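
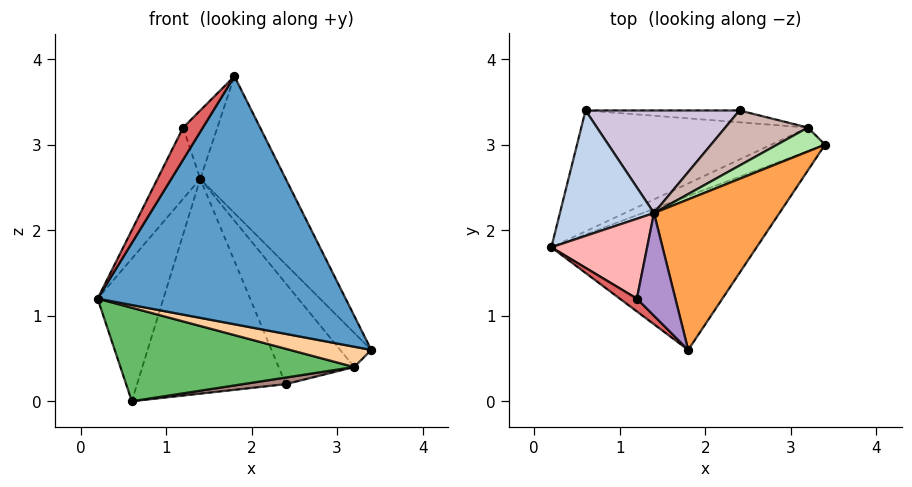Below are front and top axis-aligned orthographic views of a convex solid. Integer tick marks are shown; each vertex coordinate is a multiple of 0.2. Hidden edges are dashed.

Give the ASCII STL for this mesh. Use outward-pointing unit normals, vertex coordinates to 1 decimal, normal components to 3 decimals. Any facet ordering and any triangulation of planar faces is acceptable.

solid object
 facet normal 0.215 -0.830 -0.515
  outer loop
   vertex 1.8 0.6 3.8
   vertex 0.2 1.8 1.2
   vertex 3.4 3.0 0.6
  endloop
 endfacet
 facet normal -0.714 0.525 0.462
  outer loop
   vertex 1.4 2.2 2.6
   vertex 0.6 3.4 0.0
   vertex 0.2 1.8 1.2
  endloop
 endfacet
 facet normal 0.426 0.609 0.669
  outer loop
   vertex 1.4 2.2 2.6
   vertex 1.8 0.6 3.8
   vertex 3.4 3.0 0.6
  endloop
 endfacet
 facet normal 0.103 -0.650 -0.753
  outer loop
   vertex 3.2 3.2 0.4
   vertex 3.4 3.0 0.6
   vertex 0.2 1.8 1.2
  endloop
 endfacet
 facet normal 0.074 -0.610 -0.789
  outer loop
   vertex 3.2 3.2 0.4
   vertex 0.2 1.8 1.2
   vertex 0.6 3.4 0.0
  endloop
 endfacet
 facet normal 0.239 0.796 0.557
  outer loop
   vertex 3.2 3.2 0.4
   vertex 1.4 2.2 2.6
   vertex 3.4 3.0 0.6
  endloop
 endfacet
 facet normal -0.793 -0.566 0.226
  outer loop
   vertex 1.2 1.2 3.2
   vertex 0.2 1.8 1.2
   vertex 1.8 0.6 3.8
  endloop
 endfacet
 facet normal -0.738 0.450 0.504
  outer loop
   vertex 1.2 1.2 3.2
   vertex 1.4 2.2 2.6
   vertex 0.2 1.8 1.2
  endloop
 endfacet
 facet normal -0.267 0.535 0.802
  outer loop
   vertex 1.2 1.2 3.2
   vertex 1.8 0.6 3.8
   vertex 1.4 2.2 2.6
  endloop
 endfacet
 facet normal -0.048 0.901 0.431
  outer loop
   vertex 2.4 3.4 0.2
   vertex 0.6 3.4 0.0
   vertex 1.4 2.2 2.6
  endloop
 endfacet
 facet normal 0.097 -0.483 -0.870
  outer loop
   vertex 2.4 3.4 0.2
   vertex 3.2 3.2 0.4
   vertex 0.6 3.4 0.0
  endloop
 endfacet
 facet normal 0.099 0.873 0.478
  outer loop
   vertex 2.4 3.4 0.2
   vertex 1.4 2.2 2.6
   vertex 3.2 3.2 0.4
  endloop
 endfacet
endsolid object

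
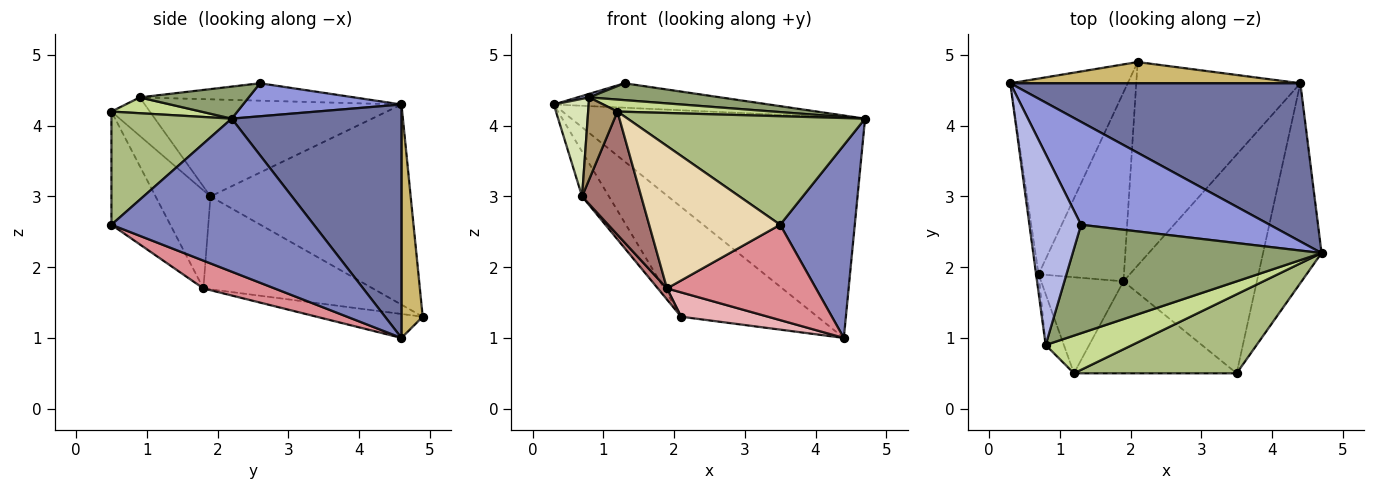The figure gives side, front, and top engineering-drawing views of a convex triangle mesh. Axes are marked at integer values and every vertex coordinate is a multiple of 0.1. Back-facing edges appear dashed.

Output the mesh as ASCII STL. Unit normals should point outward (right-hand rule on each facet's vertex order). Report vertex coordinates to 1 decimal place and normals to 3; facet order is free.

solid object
 facet normal 0.425 0.735 0.528
  outer loop
   vertex 4.4 4.6 1.0
   vertex 0.3 4.6 4.3
   vertex 4.7 2.2 4.1
  endloop
 endfacet
 facet normal 0.883 -0.326 -0.338
  outer loop
   vertex 4.4 4.6 1.0
   vertex 4.7 2.2 4.1
   vertex 3.5 0.5 2.6
  endloop
 endfacet
 facet normal 0.168 0.228 0.959
  outer loop
   vertex 1.3 2.6 4.6
   vertex 4.7 2.2 4.1
   vertex 0.3 4.6 4.3
  endloop
 endfacet
 facet normal -0.319 -0.018 0.947
  outer loop
   vertex 1.3 2.6 4.6
   vertex 0.3 4.6 4.3
   vertex 0.8 0.9 4.4
  endloop
 endfacet
 facet normal 0.126 -0.152 0.980
  outer loop
   vertex 1.3 2.6 4.6
   vertex 0.8 0.9 4.4
   vertex 4.7 2.2 4.1
  endloop
 endfacet
 facet normal 0.379 -0.748 0.545
  outer loop
   vertex 1.2 0.5 4.2
   vertex 3.5 0.5 2.6
   vertex 4.7 2.2 4.1
  endloop
 endfacet
 facet normal 0.172 -0.298 0.939
  outer loop
   vertex 1.2 0.5 4.2
   vertex 4.7 2.2 4.1
   vertex 0.8 0.9 4.4
  endloop
 endfacet
 facet normal -0.991 -0.135 -0.025
  outer loop
   vertex 0.7 1.9 3.0
   vertex 0.8 0.9 4.4
   vertex 0.3 4.6 4.3
  endloop
 endfacet
 facet normal -0.744 -0.568 -0.352
  outer loop
   vertex 0.7 1.9 3.0
   vertex 1.2 0.5 4.2
   vertex 0.8 0.9 4.4
  endloop
 endfacet
 facet normal 0.151 0.971 0.188
  outer loop
   vertex 2.1 4.9 1.3
   vertex 0.3 4.6 4.3
   vertex 4.4 4.6 1.0
  endloop
 endfacet
 facet normal -0.857 0.115 -0.503
  outer loop
   vertex 2.1 4.9 1.3
   vertex 0.7 1.9 3.0
   vertex 0.3 4.6 4.3
  endloop
 endfacet
 facet normal -0.353 -0.786 -0.508
  outer loop
   vertex 1.9 1.8 1.7
   vertex 3.5 0.5 2.6
   vertex 1.2 0.5 4.2
  endloop
 endfacet
 facet normal -0.591 -0.636 -0.496
  outer loop
   vertex 1.9 1.8 1.7
   vertex 1.2 0.5 4.2
   vertex 0.7 1.9 3.0
  endloop
 endfacet
 facet normal -0.736 -0.040 -0.676
  outer loop
   vertex 1.9 1.8 1.7
   vertex 0.7 1.9 3.0
   vertex 2.1 4.9 1.3
  endloop
 endfacet
 facet normal 0.188 -0.393 -0.900
  outer loop
   vertex 1.9 1.8 1.7
   vertex 4.4 4.6 1.0
   vertex 3.5 0.5 2.6
  endloop
 endfacet
 facet normal -0.144 -0.118 -0.983
  outer loop
   vertex 1.9 1.8 1.7
   vertex 2.1 4.9 1.3
   vertex 4.4 4.6 1.0
  endloop
 endfacet
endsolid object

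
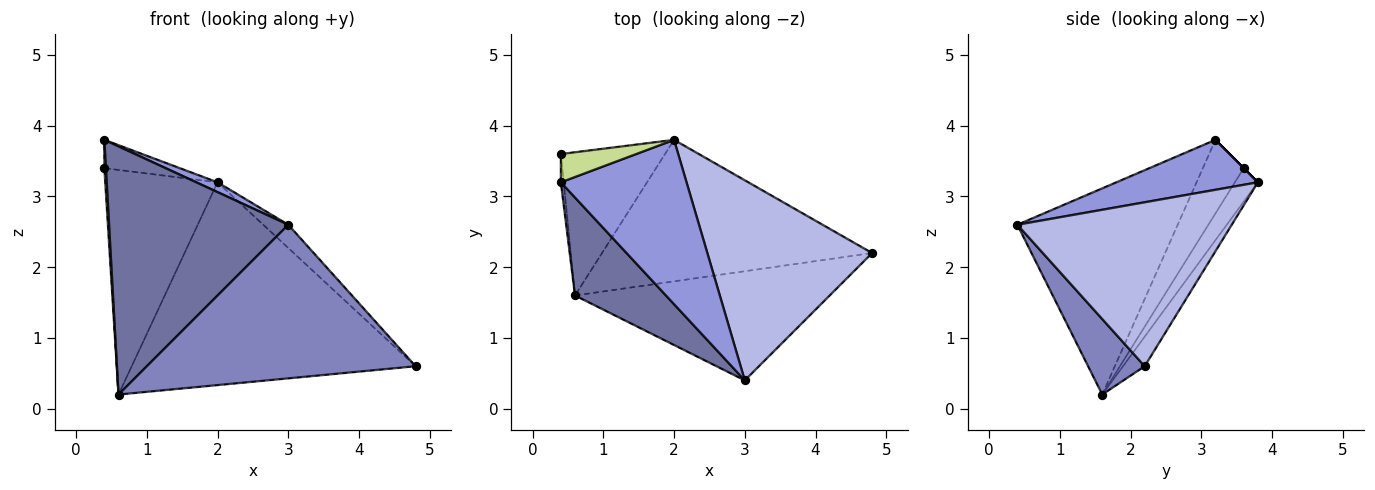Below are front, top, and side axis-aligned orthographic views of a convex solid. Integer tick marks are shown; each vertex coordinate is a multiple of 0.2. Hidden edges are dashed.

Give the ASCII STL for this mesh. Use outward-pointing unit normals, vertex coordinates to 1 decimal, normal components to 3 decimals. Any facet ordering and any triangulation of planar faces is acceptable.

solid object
 facet normal -0.640 -0.715 0.282
  outer loop
   vertex 0.6 1.6 0.2
   vertex 3.0 0.4 2.6
   vertex 0.4 3.2 3.8
  endloop
 endfacet
 facet normal 0.169 -0.803 -0.571
  outer loop
   vertex 0.6 1.6 0.2
   vertex 4.8 2.2 0.6
   vertex 3.0 0.4 2.6
  endloop
 endfacet
 facet normal 0.369 -0.055 0.928
  outer loop
   vertex 2.0 3.8 3.2
   vertex 0.4 3.2 3.8
   vertex 3.0 0.4 2.6
  endloop
 endfacet
 facet normal 0.703 0.082 0.707
  outer loop
   vertex 2.0 3.8 3.2
   vertex 3.0 0.4 2.6
   vertex 4.8 2.2 0.6
  endloop
 endfacet
 facet normal -0.063 0.819 -0.571
  outer loop
   vertex 2.0 3.8 3.2
   vertex 4.8 2.2 0.6
   vertex 0.6 1.6 0.2
  endloop
 endfacet
 facet normal -0.999 -0.038 -0.038
  outer loop
   vertex 0.4 3.6 3.4
   vertex 0.6 1.6 0.2
   vertex 0.4 3.2 3.8
  endloop
 endfacet
 facet normal 0.000 0.707 0.707
  outer loop
   vertex 0.4 3.6 3.4
   vertex 0.4 3.2 3.8
   vertex 2.0 3.8 3.2
  endloop
 endfacet
 facet normal -0.170 0.831 -0.530
  outer loop
   vertex 0.4 3.6 3.4
   vertex 2.0 3.8 3.2
   vertex 0.6 1.6 0.2
  endloop
 endfacet
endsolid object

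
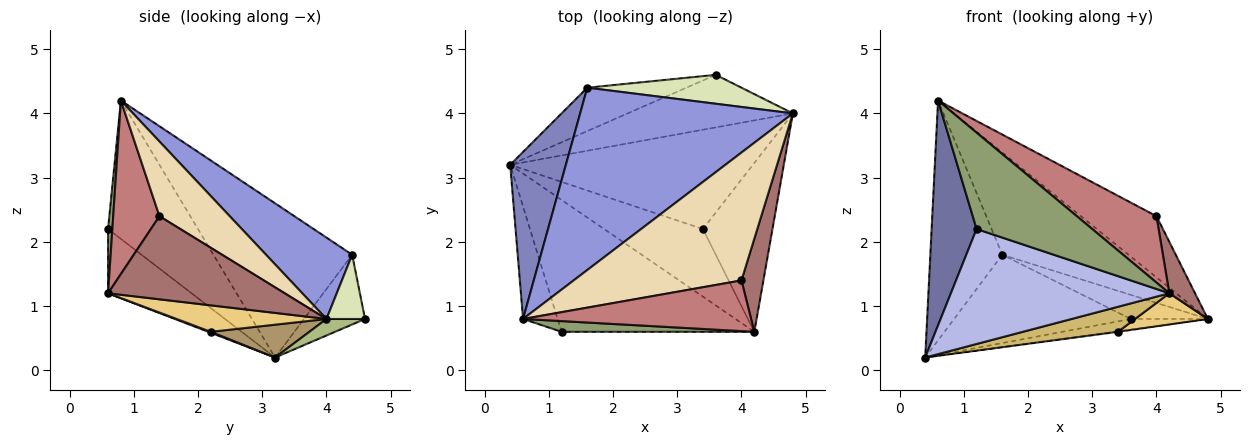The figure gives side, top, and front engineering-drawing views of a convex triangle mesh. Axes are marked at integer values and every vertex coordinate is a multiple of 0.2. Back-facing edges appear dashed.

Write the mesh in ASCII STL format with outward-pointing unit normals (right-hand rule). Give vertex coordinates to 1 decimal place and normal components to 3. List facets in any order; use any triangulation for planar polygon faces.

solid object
 facet normal -0.873 -0.436 -0.218
  outer loop
   vertex 0.6 0.8 4.2
   vertex 0.4 3.2 0.2
   vertex 1.2 0.6 2.2
  endloop
 endfacet
 facet normal -0.845 0.438 0.305
  outer loop
   vertex 1.6 4.4 1.8
   vertex 0.4 3.2 0.2
   vertex 0.6 0.8 4.2
  endloop
 endfacet
 facet normal 0.317 0.464 0.827
  outer loop
   vertex 1.6 4.4 1.8
   vertex 0.6 0.8 4.2
   vertex 4.8 4.0 0.8
  endloop
 endfacet
 facet normal -0.244 -0.637 -0.731
  outer loop
   vertex 4.2 0.6 1.2
   vertex 1.2 0.6 2.2
   vertex 0.4 3.2 0.2
  endloop
 endfacet
 facet normal 0.037 -0.993 0.110
  outer loop
   vertex 4.2 0.6 1.2
   vertex 0.6 0.8 4.2
   vertex 1.2 0.6 2.2
  endloop
 endfacet
 facet normal 0.098 0.195 -0.976
  outer loop
   vertex 3.6 4.6 0.8
   vertex 4.8 4.0 0.8
   vertex 0.4 3.2 0.2
  endloop
 endfacet
 facet normal -0.296 0.857 -0.421
  outer loop
   vertex 3.6 4.6 0.8
   vertex 0.4 3.2 0.2
   vertex 1.6 4.4 1.8
  endloop
 endfacet
 facet normal 0.305 0.610 0.732
  outer loop
   vertex 3.6 4.6 0.8
   vertex 1.6 4.4 1.8
   vertex 4.8 4.0 0.8
  endloop
 endfacet
 facet normal 0.134 0.006 -0.991
  outer loop
   vertex 3.4 2.2 0.6
   vertex 0.4 3.2 0.2
   vertex 4.8 4.0 0.8
  endloop
 endfacet
 facet normal 0.009 -0.347 -0.938
  outer loop
   vertex 3.4 2.2 0.6
   vertex 4.2 0.6 1.2
   vertex 0.4 3.2 0.2
  endloop
 endfacet
 facet normal 0.350 -0.170 -0.921
  outer loop
   vertex 3.4 2.2 0.6
   vertex 4.8 4.0 0.8
   vertex 4.2 0.6 1.2
  endloop
 endfacet
 facet normal 0.373 0.401 0.837
  outer loop
   vertex 4.0 1.4 2.4
   vertex 4.8 4.0 0.8
   vertex 0.6 0.8 4.2
  endloop
 endfacet
 facet normal 0.958 -0.139 0.252
  outer loop
   vertex 4.0 1.4 2.4
   vertex 4.2 0.6 1.2
   vertex 4.8 4.0 0.8
  endloop
 endfacet
 facet normal 0.419 -0.722 0.551
  outer loop
   vertex 4.0 1.4 2.4
   vertex 0.6 0.8 4.2
   vertex 4.2 0.6 1.2
  endloop
 endfacet
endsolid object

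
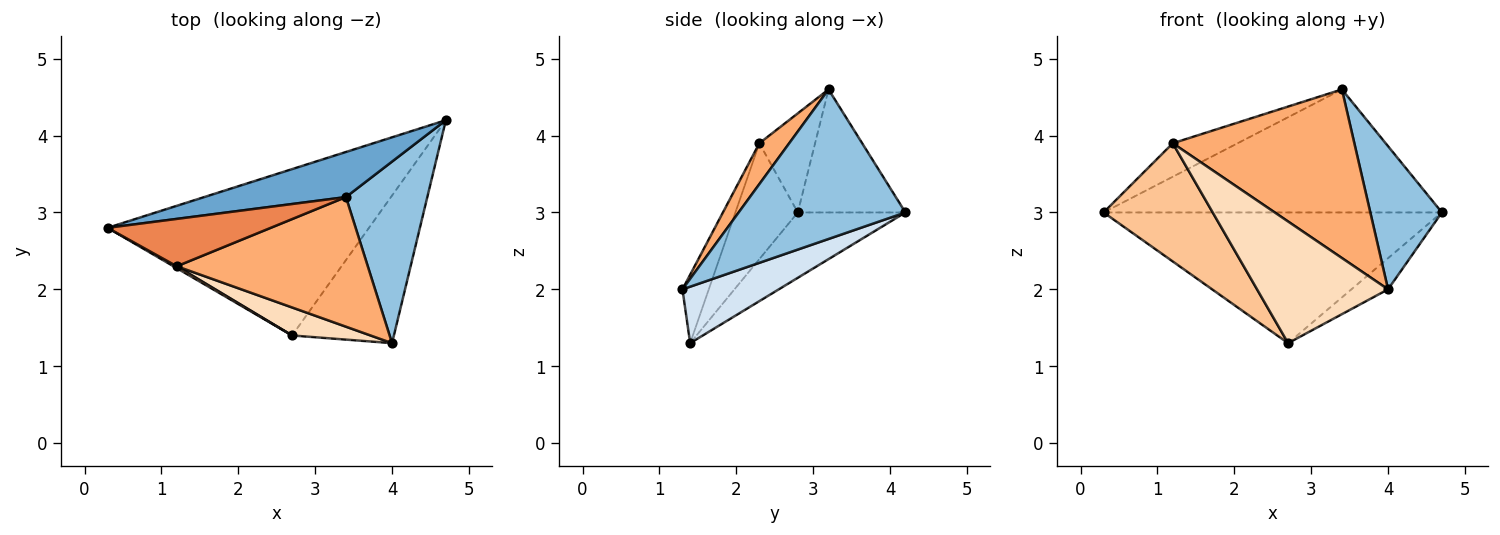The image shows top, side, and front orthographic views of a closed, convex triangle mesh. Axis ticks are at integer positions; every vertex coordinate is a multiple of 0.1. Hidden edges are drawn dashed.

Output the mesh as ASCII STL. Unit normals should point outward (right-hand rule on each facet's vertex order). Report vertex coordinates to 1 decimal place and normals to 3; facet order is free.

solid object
 facet normal -0.286 0.900 0.330
  outer loop
   vertex 3.4 3.2 4.6
   vertex 4.7 4.2 3.0
   vertex 0.3 2.8 3.0
  endloop
 endfacet
 facet normal 0.822 -0.353 0.447
  outer loop
   vertex 3.4 3.2 4.6
   vertex 4.0 1.3 2.0
   vertex 4.7 4.2 3.0
  endloop
 endfacet
 facet normal -0.193 0.606 -0.772
  outer loop
   vertex 2.7 1.4 1.3
   vertex 0.3 2.8 3.0
   vertex 4.7 4.2 3.0
  endloop
 endfacet
 facet normal 0.477 0.181 -0.860
  outer loop
   vertex 2.7 1.4 1.3
   vertex 4.7 4.2 3.0
   vertex 4.0 1.3 2.0
  endloop
 endfacet
 facet normal -0.444 0.517 0.732
  outer loop
   vertex 1.2 2.3 3.9
   vertex 3.4 3.2 4.6
   vertex 0.3 2.8 3.0
  endloop
 endfacet
 facet normal 0.129 -0.786 0.604
  outer loop
   vertex 1.2 2.3 3.9
   vertex 4.0 1.3 2.0
   vertex 3.4 3.2 4.6
  endloop
 endfacet
 facet normal -0.496 -0.868 0.014
  outer loop
   vertex 1.2 2.3 3.9
   vertex 0.3 2.8 3.0
   vertex 2.7 1.4 1.3
  endloop
 endfacet
 facet normal -0.192 -0.956 0.220
  outer loop
   vertex 1.2 2.3 3.9
   vertex 2.7 1.4 1.3
   vertex 4.0 1.3 2.0
  endloop
 endfacet
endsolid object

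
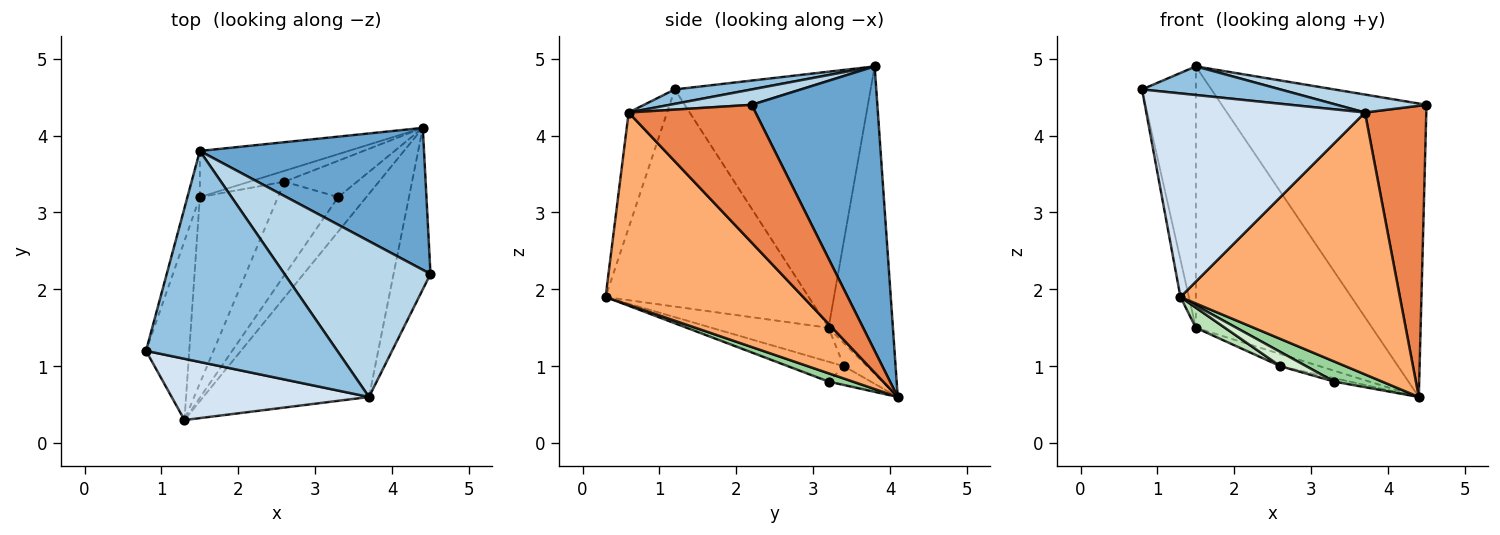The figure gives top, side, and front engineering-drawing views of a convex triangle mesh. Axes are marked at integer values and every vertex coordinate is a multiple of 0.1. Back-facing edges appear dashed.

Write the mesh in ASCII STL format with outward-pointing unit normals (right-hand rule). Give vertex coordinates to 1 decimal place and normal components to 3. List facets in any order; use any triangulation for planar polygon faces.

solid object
 facet normal 0.484 0.788 0.381
  outer loop
   vertex 4.4 4.1 0.6
   vertex 1.5 3.8 4.9
   vertex 4.5 2.2 4.4
  endloop
 endfacet
 facet normal 0.074 -0.134 0.988
  outer loop
   vertex 3.7 0.6 4.3
   vertex 1.5 3.8 4.9
   vertex 0.8 1.2 4.6
  endloop
 endfacet
 facet normal 0.104 -0.114 0.988
  outer loop
   vertex 3.7 0.6 4.3
   vertex 4.5 2.2 4.4
   vertex 1.5 3.8 4.9
  endloop
 endfacet
 facet normal -0.166 -0.944 0.284
  outer loop
   vertex 3.7 0.6 4.3
   vertex 0.8 1.2 4.6
   vertex 1.3 0.3 1.9
  endloop
 endfacet
 facet normal 0.875 -0.423 -0.235
  outer loop
   vertex 3.7 0.6 4.3
   vertex 4.4 4.1 0.6
   vertex 4.5 2.2 4.4
  endloop
 endfacet
 facet normal 0.580 -0.644 -0.499
  outer loop
   vertex 3.7 0.6 4.3
   vertex 1.3 0.3 1.9
   vertex 4.4 4.1 0.6
  endloop
 endfacet
 facet normal -0.338 0.927 -0.164
  outer loop
   vertex 1.5 3.2 1.5
   vertex 1.5 3.8 4.9
   vertex 4.4 4.1 0.6
  endloop
 endfacet
 facet normal -0.963 0.265 -0.047
  outer loop
   vertex 1.5 3.2 1.5
   vertex 0.8 1.2 4.6
   vertex 1.5 3.8 4.9
  endloop
 endfacet
 facet normal -0.980 0.041 -0.195
  outer loop
   vertex 1.5 3.2 1.5
   vertex 1.3 0.3 1.9
   vertex 0.8 1.2 4.6
  endloop
 endfacet
 facet normal 0.247 -0.488 -0.837
  outer loop
   vertex 3.3 3.2 0.8
   vertex 4.4 4.1 0.6
   vertex 1.3 0.3 1.9
  endloop
 endfacet
 facet normal -0.397 -0.098 -0.913
  outer loop
   vertex 2.6 3.4 1.0
   vertex 1.3 0.3 1.9
   vertex 1.5 3.2 1.5
  endloop
 endfacet
 facet normal -0.309 -0.143 -0.940
  outer loop
   vertex 2.6 3.4 1.0
   vertex 3.3 3.2 0.8
   vertex 1.3 0.3 1.9
  endloop
 endfacet
 facet normal -0.401 0.684 -0.609
  outer loop
   vertex 2.6 3.4 1.0
   vertex 1.5 3.2 1.5
   vertex 4.4 4.1 0.6
  endloop
 endfacet
 facet normal -0.250 0.091 -0.964
  outer loop
   vertex 2.6 3.4 1.0
   vertex 4.4 4.1 0.6
   vertex 3.3 3.2 0.8
  endloop
 endfacet
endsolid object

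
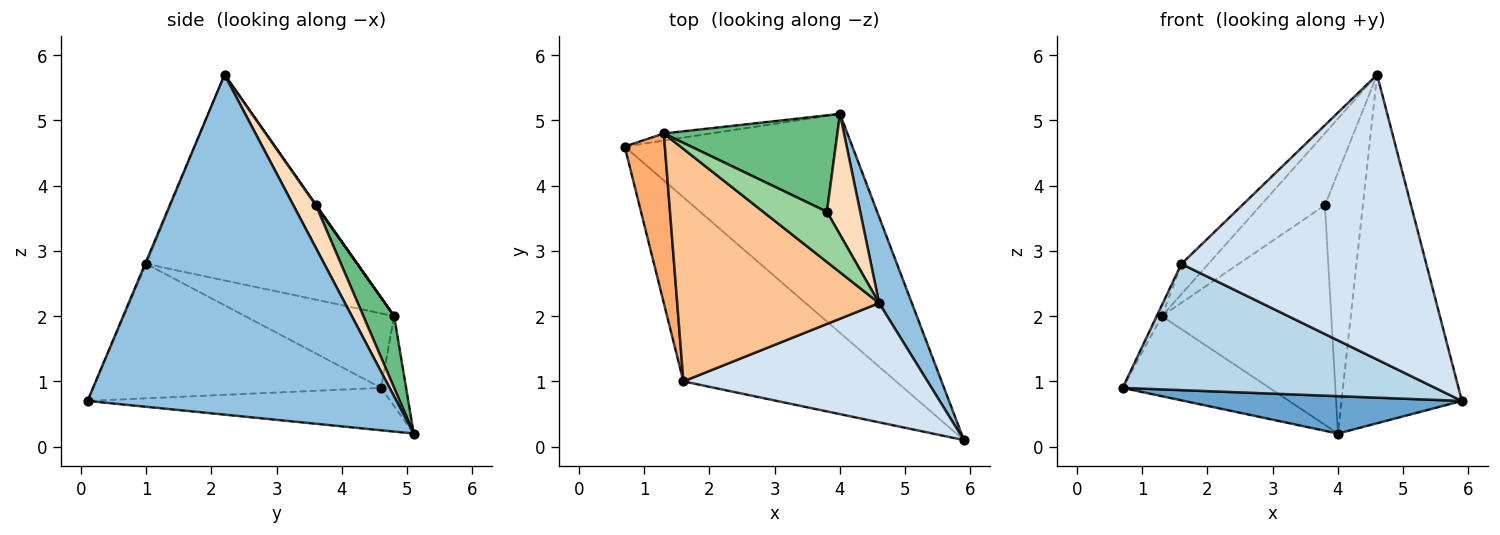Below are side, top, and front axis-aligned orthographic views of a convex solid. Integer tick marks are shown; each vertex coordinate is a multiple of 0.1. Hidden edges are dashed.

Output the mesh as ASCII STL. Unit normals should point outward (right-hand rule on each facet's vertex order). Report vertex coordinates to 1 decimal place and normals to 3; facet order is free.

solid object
 facet normal -0.181 -0.166 -0.970
  outer loop
   vertex 4.0 5.1 0.2
   vertex 5.9 0.1 0.7
   vertex 0.7 4.6 0.9
  endloop
 endfacet
 facet normal 0.928 0.362 0.089
  outer loop
   vertex 4.6 2.2 5.7
   vertex 5.9 0.1 0.7
   vertex 4.0 5.1 0.2
  endloop
 endfacet
 facet normal -0.462 -0.502 -0.731
  outer loop
   vertex 1.6 1.0 2.8
   vertex 0.7 4.6 0.9
   vertex 5.9 0.1 0.7
  endloop
 endfacet
 facet normal -0.004 -0.922 0.386
  outer loop
   vertex 1.6 1.0 2.8
   vertex 5.9 0.1 0.7
   vertex 4.6 2.2 5.7
  endloop
 endfacet
 facet normal -0.167 0.982 -0.087
  outer loop
   vertex 1.3 4.8 2.0
   vertex 4.0 5.1 0.2
   vertex 0.7 4.6 0.9
  endloop
 endfacet
 facet normal -0.880 0.030 0.474
  outer loop
   vertex 1.3 4.8 2.0
   vertex 0.7 4.6 0.9
   vertex 1.6 1.0 2.8
  endloop
 endfacet
 facet normal -0.711 0.091 0.698
  outer loop
   vertex 1.3 4.8 2.0
   vertex 1.6 1.0 2.8
   vertex 4.6 2.2 5.7
  endloop
 endfacet
 facet normal 0.474 0.799 0.370
  outer loop
   vertex 3.8 3.6 3.7
   vertex 4.6 2.2 5.7
   vertex 4.0 5.1 0.2
  endloop
 endfacet
 facet normal 0.164 0.903 0.396
  outer loop
   vertex 3.8 3.6 3.7
   vertex 4.0 5.1 0.2
   vertex 1.3 4.8 2.0
  endloop
 endfacet
 facet normal 0.005 0.820 0.572
  outer loop
   vertex 3.8 3.6 3.7
   vertex 1.3 4.8 2.0
   vertex 4.6 2.2 5.7
  endloop
 endfacet
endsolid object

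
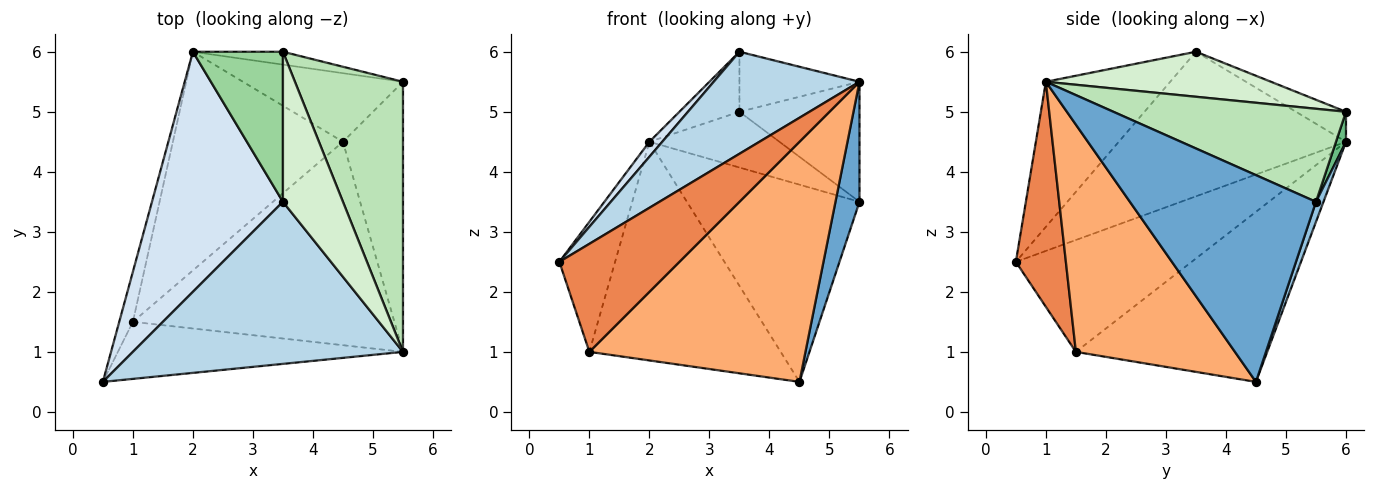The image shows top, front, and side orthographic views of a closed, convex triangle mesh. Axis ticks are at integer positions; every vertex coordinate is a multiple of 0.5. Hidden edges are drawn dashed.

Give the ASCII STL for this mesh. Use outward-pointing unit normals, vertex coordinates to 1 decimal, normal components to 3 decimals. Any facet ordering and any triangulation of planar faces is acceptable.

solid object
 facet normal 0.953 -0.123 -0.277
  outer loop
   vertex 5.5 5.5 3.5
   vertex 5.5 1.0 5.5
   vertex 4.5 4.5 0.5
  endloop
 endfacet
 facet normal 0.041 0.944 -0.328
  outer loop
   vertex 5.5 5.5 3.5
   vertex 4.5 4.5 0.5
   vertex 2.0 6.0 4.5
  endloop
 endfacet
 facet normal -0.414 -0.485 0.770
  outer loop
   vertex 3.5 3.5 6.0
   vertex 0.5 0.5 2.5
   vertex 5.5 1.0 5.5
  endloop
 endfacet
 facet normal -0.741 -0.042 0.671
  outer loop
   vertex 3.5 3.5 6.0
   vertex 2.0 6.0 4.5
   vertex 0.5 0.5 2.5
  endloop
 endfacet
 facet normal 0.346 -0.830 -0.438
  outer loop
   vertex 1.0 1.5 1.0
   vertex 5.5 1.0 5.5
   vertex 0.5 0.5 2.5
  endloop
 endfacet
 facet normal 0.490 -0.665 -0.564
  outer loop
   vertex 1.0 1.5 1.0
   vertex 4.5 4.5 0.5
   vertex 5.5 1.0 5.5
  endloop
 endfacet
 facet normal -0.947 0.300 -0.115
  outer loop
   vertex 1.0 1.5 1.0
   vertex 0.5 0.5 2.5
   vertex 2.0 6.0 4.5
  endloop
 endfacet
 facet normal -0.577 0.577 -0.577
  outer loop
   vertex 1.0 1.5 1.0
   vertex 2.0 6.0 4.5
   vertex 4.5 4.5 0.5
  endloop
 endfacet
 facet normal 0.075 0.972 -0.224
  outer loop
   vertex 3.5 6.0 5.0
   vertex 5.5 5.5 3.5
   vertex 2.0 6.0 4.5
  endloop
 endfacet
 facet normal -0.296 0.355 0.887
  outer loop
   vertex 3.5 6.0 5.0
   vertex 2.0 6.0 4.5
   vertex 3.5 3.5 6.0
  endloop
 endfacet
 facet normal 0.618 0.319 0.718
  outer loop
   vertex 3.5 6.0 5.0
   vertex 5.5 1.0 5.5
   vertex 5.5 5.5 3.5
  endloop
 endfacet
 facet normal 0.571 0.305 0.762
  outer loop
   vertex 3.5 6.0 5.0
   vertex 3.5 3.5 6.0
   vertex 5.5 1.0 5.5
  endloop
 endfacet
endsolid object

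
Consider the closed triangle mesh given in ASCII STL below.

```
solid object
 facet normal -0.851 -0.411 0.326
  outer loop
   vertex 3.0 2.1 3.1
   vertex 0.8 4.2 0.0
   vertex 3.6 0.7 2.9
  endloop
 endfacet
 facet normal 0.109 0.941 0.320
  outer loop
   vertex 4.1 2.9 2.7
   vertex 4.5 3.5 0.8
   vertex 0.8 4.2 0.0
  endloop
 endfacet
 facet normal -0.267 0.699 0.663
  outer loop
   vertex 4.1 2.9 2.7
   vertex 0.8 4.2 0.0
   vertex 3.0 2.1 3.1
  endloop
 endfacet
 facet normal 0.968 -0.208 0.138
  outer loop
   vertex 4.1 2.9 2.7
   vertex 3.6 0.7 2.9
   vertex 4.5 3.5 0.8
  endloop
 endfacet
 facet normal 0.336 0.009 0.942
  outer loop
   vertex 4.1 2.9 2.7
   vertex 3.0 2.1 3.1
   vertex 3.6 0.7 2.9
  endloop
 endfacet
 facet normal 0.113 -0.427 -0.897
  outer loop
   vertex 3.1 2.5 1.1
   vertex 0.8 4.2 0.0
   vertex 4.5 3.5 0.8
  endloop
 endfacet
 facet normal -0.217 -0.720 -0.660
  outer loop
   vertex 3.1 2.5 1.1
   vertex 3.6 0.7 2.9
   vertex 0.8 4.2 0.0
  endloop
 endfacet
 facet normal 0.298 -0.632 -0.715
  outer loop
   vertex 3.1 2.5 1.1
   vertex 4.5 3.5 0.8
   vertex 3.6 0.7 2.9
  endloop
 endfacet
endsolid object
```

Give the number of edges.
12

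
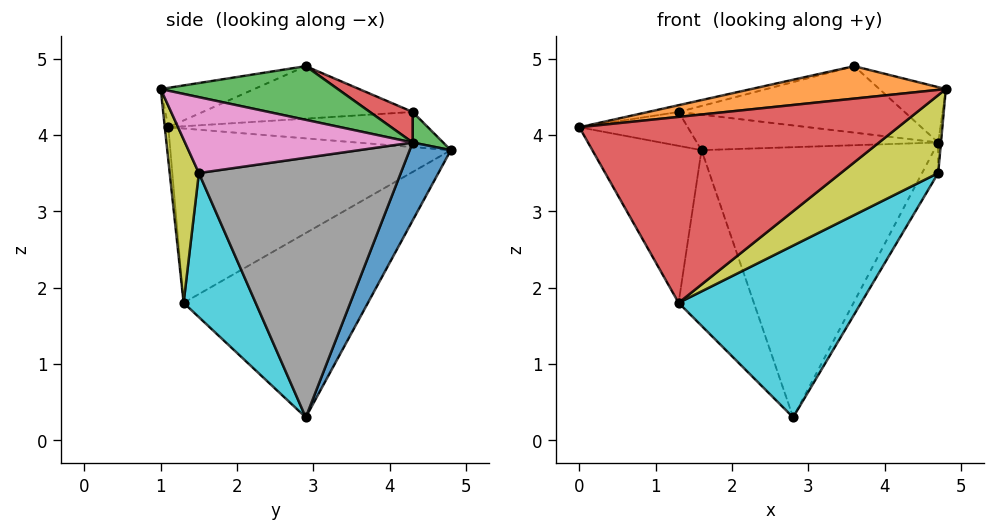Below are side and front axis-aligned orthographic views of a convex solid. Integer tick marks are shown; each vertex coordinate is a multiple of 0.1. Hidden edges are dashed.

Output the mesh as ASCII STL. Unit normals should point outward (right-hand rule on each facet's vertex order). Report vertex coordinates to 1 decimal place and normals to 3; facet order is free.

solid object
 facet normal 0.157 0.890 -0.429
  outer loop
   vertex 4.7 4.3 3.9
   vertex 2.8 2.9 0.3
   vertex 1.6 4.8 3.8
  endloop
 endfacet
 facet normal -0.106 -0.220 0.970
  outer loop
   vertex 3.6 2.9 4.9
   vertex 0.0 1.1 4.1
   vertex 4.8 1.0 4.6
  endloop
 endfacet
 facet normal 0.514 0.193 0.836
  outer loop
   vertex 3.6 2.9 4.9
   vertex 4.8 1.0 4.6
   vertex 4.7 4.3 3.9
  endloop
 endfacet
 facet normal -0.011 -0.996 -0.093
  outer loop
   vertex 1.3 1.3 1.8
   vertex 4.8 1.0 4.6
   vertex 0.0 1.1 4.1
  endloop
 endfacet
 facet normal -0.835 0.325 -0.444
  outer loop
   vertex 1.3 1.3 1.8
   vertex 0.0 1.1 4.1
   vertex 1.6 4.8 3.8
  endloop
 endfacet
 facet normal -0.821 0.335 -0.463
  outer loop
   vertex 1.3 1.3 1.8
   vertex 1.6 4.8 3.8
   vertex 2.8 2.9 0.3
  endloop
 endfacet
 facet normal 0.996 0.012 -0.085
  outer loop
   vertex 4.7 1.5 3.5
   vertex 4.7 4.3 3.9
   vertex 4.8 1.0 4.6
  endloop
 endfacet
 facet normal 0.871 0.070 -0.487
  outer loop
   vertex 4.7 1.5 3.5
   vertex 2.8 2.9 0.3
   vertex 4.7 4.3 3.9
  endloop
 endfacet
 facet normal 0.261 -0.870 -0.419
  outer loop
   vertex 4.7 1.5 3.5
   vertex 4.8 1.0 4.6
   vertex 1.3 1.3 1.8
  endloop
 endfacet
 facet normal 0.311 -0.789 -0.530
  outer loop
   vertex 4.7 1.5 3.5
   vertex 1.3 1.3 1.8
   vertex 2.8 2.9 0.3
  endloop
 endfacet
 facet normal -0.910 0.380 -0.166
  outer loop
   vertex 1.3 4.3 4.3
   vertex 1.6 4.8 3.8
   vertex 0.0 1.1 4.1
  endloop
 endfacet
 facet normal -0.233 0.034 0.972
  outer loop
   vertex 1.3 4.3 4.3
   vertex 0.0 1.1 4.1
   vertex 3.6 2.9 4.9
  endloop
 endfacet
 facet normal 0.086 0.678 0.730
  outer loop
   vertex 1.3 4.3 4.3
   vertex 4.7 4.3 3.9
   vertex 1.6 4.8 3.8
  endloop
 endfacet
 facet normal 0.099 0.525 0.845
  outer loop
   vertex 1.3 4.3 4.3
   vertex 3.6 2.9 4.9
   vertex 4.7 4.3 3.9
  endloop
 endfacet
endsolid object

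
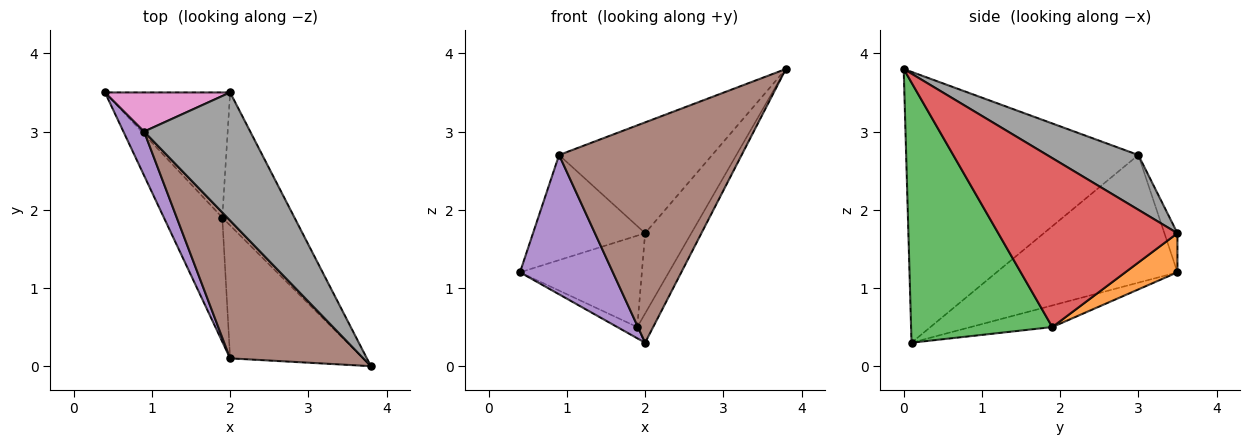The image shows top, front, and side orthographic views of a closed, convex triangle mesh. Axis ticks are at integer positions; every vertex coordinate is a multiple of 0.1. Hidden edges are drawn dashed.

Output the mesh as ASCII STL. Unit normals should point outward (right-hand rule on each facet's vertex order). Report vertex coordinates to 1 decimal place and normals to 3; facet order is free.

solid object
 facet normal -0.346 0.085 -0.934
  outer loop
   vertex 1.9 1.9 0.5
   vertex 2.0 0.1 0.3
   vertex 0.4 3.5 1.2
  endloop
 endfacet
 facet normal 0.245 0.572 -0.783
  outer loop
   vertex 1.9 1.9 0.5
   vertex 0.4 3.5 1.2
   vertex 2.0 3.5 1.7
  endloop
 endfacet
 facet normal 0.886 0.100 -0.453
  outer loop
   vertex 1.9 1.9 0.5
   vertex 3.8 0.0 3.8
   vertex 2.0 0.1 0.3
  endloop
 endfacet
 facet normal 0.895 0.231 -0.382
  outer loop
   vertex 1.9 1.9 0.5
   vertex 2.0 3.5 1.7
   vertex 3.8 0.0 3.8
  endloop
 endfacet
 facet normal -0.880 -0.452 0.143
  outer loop
   vertex 0.9 3.0 2.7
   vertex 0.4 3.5 1.2
   vertex 2.0 0.1 0.3
  endloop
 endfacet
 facet normal -0.733 -0.577 0.361
  outer loop
   vertex 0.9 3.0 2.7
   vertex 2.0 0.1 0.3
   vertex 3.8 0.0 3.8
  endloop
 endfacet
 facet normal -0.108 0.932 0.347
  outer loop
   vertex 0.9 3.0 2.7
   vertex 2.0 3.5 1.7
   vertex 0.4 3.5 1.2
  endloop
 endfacet
 facet normal 0.363 0.610 0.705
  outer loop
   vertex 0.9 3.0 2.7
   vertex 3.8 0.0 3.8
   vertex 2.0 3.5 1.7
  endloop
 endfacet
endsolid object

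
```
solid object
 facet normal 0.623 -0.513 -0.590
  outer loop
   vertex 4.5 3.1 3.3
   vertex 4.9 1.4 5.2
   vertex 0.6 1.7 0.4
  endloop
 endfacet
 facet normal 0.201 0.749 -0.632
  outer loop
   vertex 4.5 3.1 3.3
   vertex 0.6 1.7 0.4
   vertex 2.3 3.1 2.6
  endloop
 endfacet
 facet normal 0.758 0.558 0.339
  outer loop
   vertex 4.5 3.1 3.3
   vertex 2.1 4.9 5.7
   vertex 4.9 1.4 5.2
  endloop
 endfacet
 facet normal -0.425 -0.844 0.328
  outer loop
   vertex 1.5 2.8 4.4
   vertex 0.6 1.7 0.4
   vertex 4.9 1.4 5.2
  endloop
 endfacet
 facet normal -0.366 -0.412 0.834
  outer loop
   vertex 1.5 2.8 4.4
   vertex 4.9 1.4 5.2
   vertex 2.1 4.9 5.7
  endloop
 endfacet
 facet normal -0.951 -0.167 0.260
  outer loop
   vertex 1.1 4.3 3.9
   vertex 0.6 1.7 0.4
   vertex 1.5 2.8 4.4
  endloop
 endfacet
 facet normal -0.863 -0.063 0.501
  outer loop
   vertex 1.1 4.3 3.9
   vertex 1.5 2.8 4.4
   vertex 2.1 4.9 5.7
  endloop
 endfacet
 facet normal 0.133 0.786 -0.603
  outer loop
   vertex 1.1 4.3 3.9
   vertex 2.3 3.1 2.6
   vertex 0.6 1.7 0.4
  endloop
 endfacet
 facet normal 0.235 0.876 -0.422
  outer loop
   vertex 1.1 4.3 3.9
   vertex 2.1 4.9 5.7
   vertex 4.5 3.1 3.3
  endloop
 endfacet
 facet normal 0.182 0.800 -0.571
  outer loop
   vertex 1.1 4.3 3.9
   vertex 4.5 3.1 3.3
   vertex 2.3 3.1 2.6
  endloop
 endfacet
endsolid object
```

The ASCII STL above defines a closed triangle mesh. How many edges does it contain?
15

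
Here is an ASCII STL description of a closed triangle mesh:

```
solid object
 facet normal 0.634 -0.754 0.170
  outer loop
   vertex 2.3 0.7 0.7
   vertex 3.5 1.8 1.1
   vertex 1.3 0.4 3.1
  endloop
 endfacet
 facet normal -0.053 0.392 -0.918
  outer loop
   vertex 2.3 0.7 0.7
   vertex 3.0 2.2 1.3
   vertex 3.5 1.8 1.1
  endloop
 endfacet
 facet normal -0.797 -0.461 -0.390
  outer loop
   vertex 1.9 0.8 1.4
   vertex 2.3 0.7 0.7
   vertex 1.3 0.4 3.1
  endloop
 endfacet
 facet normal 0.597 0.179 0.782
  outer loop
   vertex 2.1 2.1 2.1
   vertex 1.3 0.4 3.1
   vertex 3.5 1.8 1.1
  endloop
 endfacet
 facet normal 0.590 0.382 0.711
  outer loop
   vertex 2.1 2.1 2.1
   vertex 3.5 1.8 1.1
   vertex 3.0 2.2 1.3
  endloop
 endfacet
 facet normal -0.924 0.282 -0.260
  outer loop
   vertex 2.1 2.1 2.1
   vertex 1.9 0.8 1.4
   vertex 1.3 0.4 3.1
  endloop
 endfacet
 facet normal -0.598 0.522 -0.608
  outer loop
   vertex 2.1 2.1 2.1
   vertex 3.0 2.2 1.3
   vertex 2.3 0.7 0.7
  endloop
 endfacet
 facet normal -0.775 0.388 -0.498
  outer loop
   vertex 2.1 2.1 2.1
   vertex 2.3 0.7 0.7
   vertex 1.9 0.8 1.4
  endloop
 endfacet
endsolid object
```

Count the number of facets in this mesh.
8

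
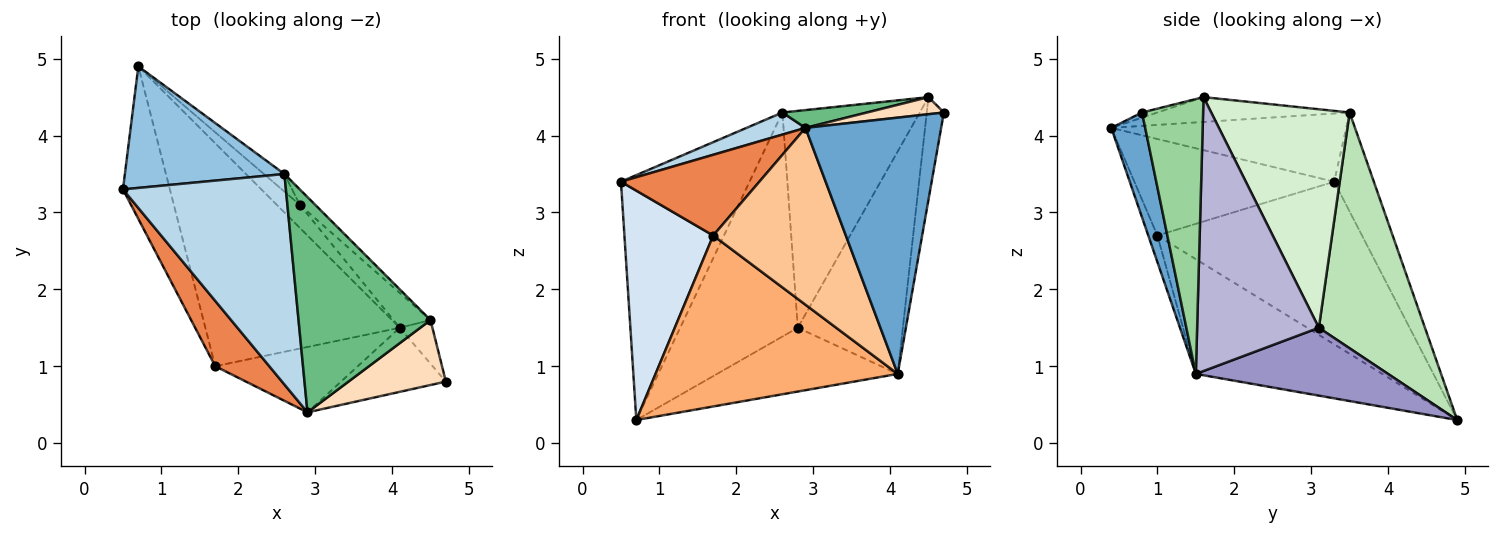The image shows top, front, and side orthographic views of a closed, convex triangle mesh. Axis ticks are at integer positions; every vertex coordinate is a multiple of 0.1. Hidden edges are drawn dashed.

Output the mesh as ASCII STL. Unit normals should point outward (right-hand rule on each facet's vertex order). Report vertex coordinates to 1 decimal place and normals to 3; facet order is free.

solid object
 facet normal 0.236 -0.943 -0.236
  outer loop
   vertex 4.1 1.5 0.9
   vertex 4.7 0.8 4.3
   vertex 2.9 0.4 4.1
  endloop
 endfacet
 facet normal -0.266 0.864 0.429
  outer loop
   vertex 2.6 3.5 4.3
   vertex 0.7 4.9 0.3
   vertex 0.5 3.3 3.4
  endloop
 endfacet
 facet normal -0.384 -0.096 0.918
  outer loop
   vertex 2.6 3.5 4.3
   vertex 0.5 3.3 3.4
   vertex 2.9 0.4 4.1
  endloop
 endfacet
 facet normal -0.887 -0.385 -0.256
  outer loop
   vertex 1.7 1.0 2.7
   vertex 0.5 3.3 3.4
   vertex 0.7 4.9 0.3
  endloop
 endfacet
 facet normal -0.747 -0.517 0.418
  outer loop
   vertex 1.7 1.0 2.7
   vertex 2.9 0.4 4.1
   vertex 0.5 3.3 3.4
  endloop
 endfacet
 facet normal -0.424 -0.551 -0.719
  outer loop
   vertex 1.7 1.0 2.7
   vertex 0.7 4.9 0.3
   vertex 4.1 1.5 0.9
  endloop
 endfacet
 facet normal -0.064 -0.936 -0.346
  outer loop
   vertex 1.7 1.0 2.7
   vertex 4.1 1.5 0.9
   vertex 2.9 0.4 4.1
  endloop
 endfacet
 facet normal -0.051 -0.254 0.966
  outer loop
   vertex 4.5 1.6 4.5
   vertex 2.9 0.4 4.1
   vertex 4.7 0.8 4.3
  endloop
 endfacet
 facet normal -0.184 -0.081 0.980
  outer loop
   vertex 4.5 1.6 4.5
   vertex 2.6 3.5 4.3
   vertex 2.9 0.4 4.1
  endloop
 endfacet
 facet normal 0.957 0.268 -0.114
  outer loop
   vertex 4.5 1.6 4.5
   vertex 4.7 0.8 4.3
   vertex 4.1 1.5 0.9
  endloop
 endfacet
 facet normal 0.669 0.741 -0.058
  outer loop
   vertex 2.8 3.1 1.5
   vertex 0.7 4.9 0.3
   vertex 2.6 3.5 4.3
  endloop
 endfacet
 facet normal 0.709 0.704 -0.050
  outer loop
   vertex 2.8 3.1 1.5
   vertex 2.6 3.5 4.3
   vertex 4.5 1.6 4.5
  endloop
 endfacet
 facet normal 0.707 0.665 -0.240
  outer loop
   vertex 2.8 3.1 1.5
   vertex 4.1 1.5 0.9
   vertex 0.7 4.9 0.3
  endloop
 endfacet
 facet normal 0.753 0.650 -0.102
  outer loop
   vertex 2.8 3.1 1.5
   vertex 4.5 1.6 4.5
   vertex 4.1 1.5 0.9
  endloop
 endfacet
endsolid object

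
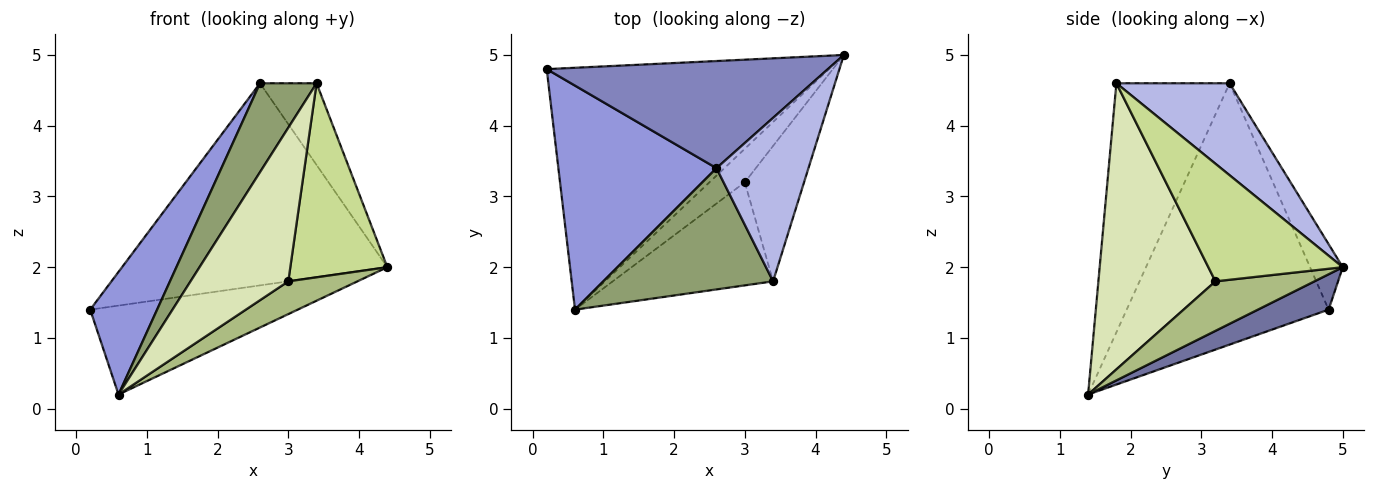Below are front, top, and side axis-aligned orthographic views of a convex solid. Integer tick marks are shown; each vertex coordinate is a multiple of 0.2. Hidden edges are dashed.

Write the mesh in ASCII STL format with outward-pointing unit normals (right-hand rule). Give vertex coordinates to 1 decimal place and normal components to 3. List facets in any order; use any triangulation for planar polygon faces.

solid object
 facet normal 0.117 0.343 -0.932
  outer loop
   vertex 0.6 1.4 0.2
   vertex 0.2 4.8 1.4
   vertex 4.4 5.0 2.0
  endloop
 endfacet
 facet normal -0.108 0.878 0.466
  outer loop
   vertex 2.6 3.4 4.6
   vertex 4.4 5.0 2.0
   vertex 0.2 4.8 1.4
  endloop
 endfacet
 facet normal -0.823 -0.273 0.498
  outer loop
   vertex 2.6 3.4 4.6
   vertex 0.2 4.8 1.4
   vertex 0.6 1.4 0.2
  endloop
 endfacet
 facet normal 0.667 0.333 0.667
  outer loop
   vertex 3.4 1.8 4.6
   vertex 4.4 5.0 2.0
   vertex 2.6 3.4 4.6
  endloop
 endfacet
 facet normal -0.764 -0.382 0.521
  outer loop
   vertex 3.4 1.8 4.6
   vertex 2.6 3.4 4.6
   vertex 0.6 1.4 0.2
  endloop
 endfacet
 facet normal 0.707 -0.494 -0.505
  outer loop
   vertex 3.0 3.2 1.8
   vertex 0.6 1.4 0.2
   vertex 4.4 5.0 2.0
  endloop
 endfacet
 facet normal 0.751 -0.542 -0.378
  outer loop
   vertex 3.0 3.2 1.8
   vertex 4.4 5.0 2.0
   vertex 3.4 1.8 4.6
  endloop
 endfacet
 facet normal 0.705 -0.589 -0.395
  outer loop
   vertex 3.0 3.2 1.8
   vertex 3.4 1.8 4.6
   vertex 0.6 1.4 0.2
  endloop
 endfacet
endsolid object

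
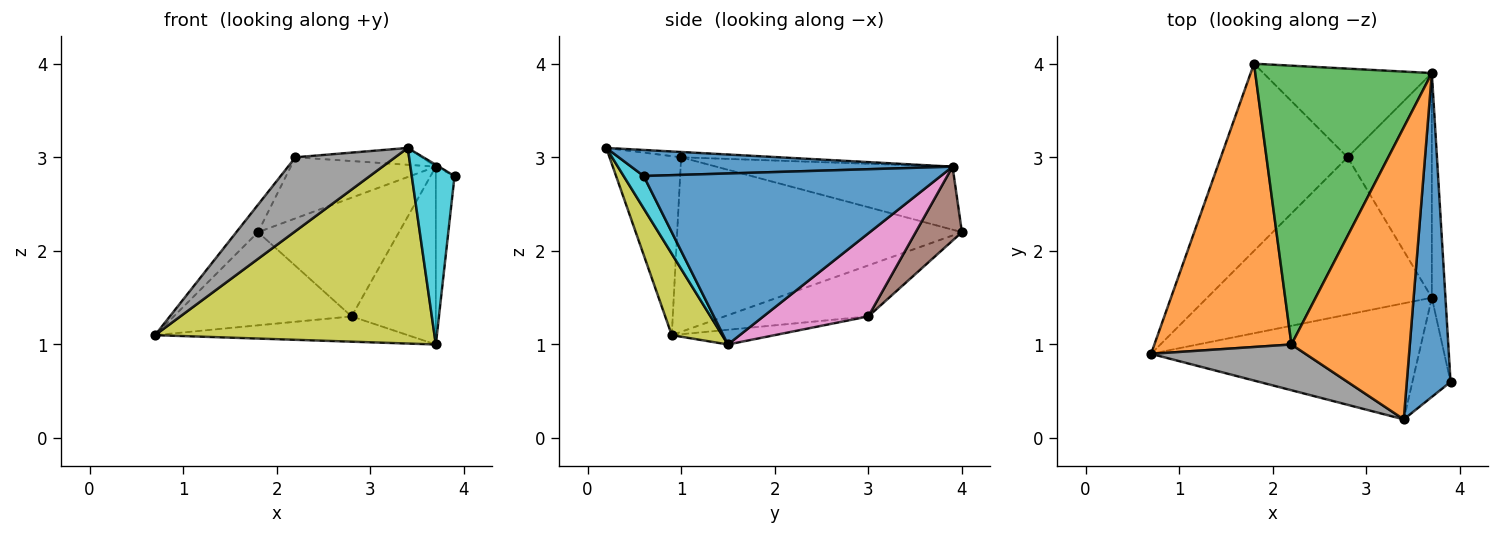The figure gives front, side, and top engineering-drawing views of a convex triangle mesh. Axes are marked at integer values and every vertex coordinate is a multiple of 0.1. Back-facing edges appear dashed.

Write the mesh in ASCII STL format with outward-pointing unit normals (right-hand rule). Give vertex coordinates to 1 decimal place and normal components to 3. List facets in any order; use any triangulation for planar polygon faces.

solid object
 facet normal 0.995 0.063 -0.079
  outer loop
   vertex 3.7 3.9 2.9
   vertex 3.9 0.6 2.8
   vertex 3.7 1.5 1.0
  endloop
 endfacet
 facet normal -0.785 0.060 0.617
  outer loop
   vertex 2.2 1.0 3.0
   vertex 1.8 4.0 2.2
   vertex 0.7 0.9 1.1
  endloop
 endfacet
 facet normal -0.329 0.202 0.922
  outer loop
   vertex 2.2 1.0 3.0
   vertex 3.7 3.9 2.9
   vertex 1.8 4.0 2.2
  endloop
 endfacet
 facet normal -0.339 0.419 -0.842
  outer loop
   vertex 2.8 3.0 1.3
   vertex 0.7 0.9 1.1
   vertex 1.8 4.0 2.2
  endloop
 endfacet
 facet normal -0.065 0.158 -0.985
  outer loop
   vertex 2.8 3.0 1.3
   vertex 3.7 1.5 1.0
   vertex 0.7 0.9 1.1
  endloop
 endfacet
 facet normal 0.254 0.775 -0.579
  outer loop
   vertex 2.8 3.0 1.3
   vertex 1.8 4.0 2.2
   vertex 3.7 3.9 2.9
  endloop
 endfacet
 facet normal 0.612 0.491 -0.620
  outer loop
   vertex 2.8 3.0 1.3
   vertex 3.7 3.9 2.9
   vertex 3.7 1.5 1.0
  endloop
 endfacet
 facet normal -0.521 -0.725 0.450
  outer loop
   vertex 3.4 0.2 3.1
   vertex 2.2 1.0 3.0
   vertex 0.7 0.9 1.1
  endloop
 endfacet
 facet normal 0.153 -0.850 -0.504
  outer loop
   vertex 3.4 0.2 3.1
   vertex 0.7 0.9 1.1
   vertex 3.7 1.5 1.0
  endloop
 endfacet
 facet normal 0.380 -0.810 -0.447
  outer loop
   vertex 3.4 0.2 3.1
   vertex 3.7 1.5 1.0
   vertex 3.9 0.6 2.8
  endloop
 endfacet
 facet normal 0.512 0.005 0.859
  outer loop
   vertex 3.4 0.2 3.1
   vertex 3.9 0.6 2.8
   vertex 3.7 3.9 2.9
  endloop
 endfacet
 facet normal -0.045 0.058 0.997
  outer loop
   vertex 3.4 0.2 3.1
   vertex 3.7 3.9 2.9
   vertex 2.2 1.0 3.0
  endloop
 endfacet
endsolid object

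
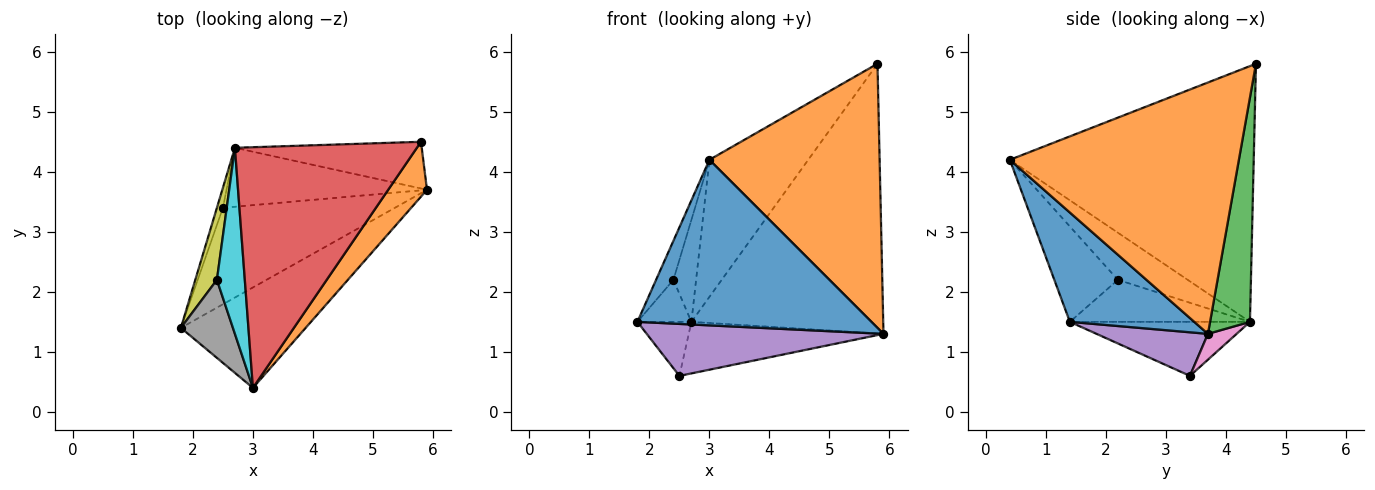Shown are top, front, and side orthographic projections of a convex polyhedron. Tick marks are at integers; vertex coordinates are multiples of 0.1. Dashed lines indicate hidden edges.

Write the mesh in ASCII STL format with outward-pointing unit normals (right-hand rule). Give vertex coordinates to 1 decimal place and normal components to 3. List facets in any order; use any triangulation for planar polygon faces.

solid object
 facet normal 0.414 -0.778 -0.472
  outer loop
   vertex 3.0 0.4 4.2
   vertex 1.8 1.4 1.5
   vertex 5.9 3.7 1.3
  endloop
 endfacet
 facet normal 0.797 -0.592 0.123
  outer loop
   vertex 5.8 4.5 5.8
   vertex 3.0 0.4 4.2
   vertex 5.9 3.7 1.3
  endloop
 endfacet
 facet normal 0.201 0.965 -0.167
  outer loop
   vertex 2.7 4.4 1.5
   vertex 5.8 4.5 5.8
   vertex 5.9 3.7 1.3
  endloop
 endfacet
 facet normal -0.774 0.314 0.551
  outer loop
   vertex 2.7 4.4 1.5
   vertex 3.0 0.4 4.2
   vertex 5.8 4.5 5.8
  endloop
 endfacet
 facet normal 0.218 -0.463 -0.859
  outer loop
   vertex 2.5 3.4 0.6
   vertex 5.9 3.7 1.3
   vertex 1.8 1.4 1.5
  endloop
 endfacet
 facet normal -0.952 0.286 -0.106
  outer loop
   vertex 2.5 3.4 0.6
   vertex 1.8 1.4 1.5
   vertex 2.7 4.4 1.5
  endloop
 endfacet
 facet normal 0.096 0.655 -0.749
  outer loop
   vertex 2.5 3.4 0.6
   vertex 2.7 4.4 1.5
   vertex 5.9 3.7 1.3
  endloop
 endfacet
 facet normal -0.854 0.233 0.466
  outer loop
   vertex 2.4 2.2 2.2
   vertex 1.8 1.4 1.5
   vertex 3.0 0.4 4.2
  endloop
 endfacet
 facet normal -0.859 0.258 0.442
  outer loop
   vertex 2.4 2.2 2.2
   vertex 2.7 4.4 1.5
   vertex 1.8 1.4 1.5
  endloop
 endfacet
 facet normal -0.829 0.269 0.491
  outer loop
   vertex 2.4 2.2 2.2
   vertex 3.0 0.4 4.2
   vertex 2.7 4.4 1.5
  endloop
 endfacet
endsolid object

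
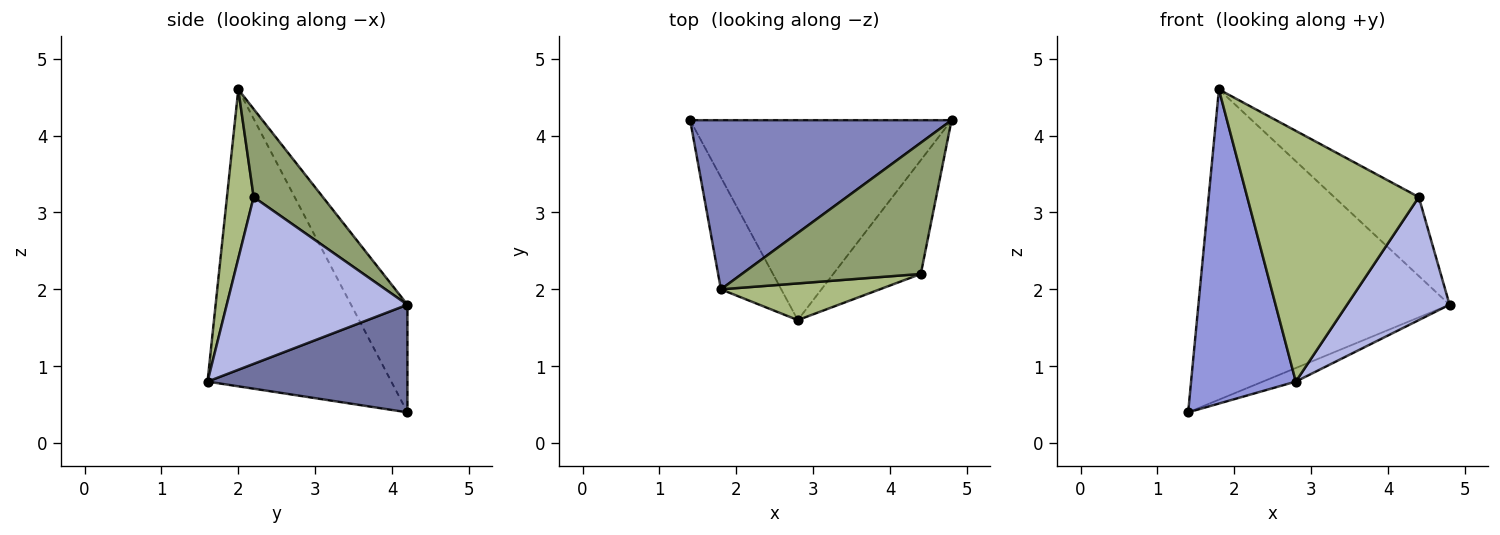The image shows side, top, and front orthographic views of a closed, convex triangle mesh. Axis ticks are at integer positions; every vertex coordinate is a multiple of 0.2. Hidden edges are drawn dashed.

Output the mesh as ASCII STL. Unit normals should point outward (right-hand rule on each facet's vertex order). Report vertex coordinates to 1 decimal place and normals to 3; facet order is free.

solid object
 facet normal 0.380 0.063 -0.923
  outer loop
   vertex 2.8 1.6 0.8
   vertex 1.4 4.2 0.4
   vertex 4.8 4.2 1.8
  endloop
 endfacet
 facet normal -0.193 0.861 0.470
  outer loop
   vertex 1.8 2.0 4.6
   vertex 4.8 4.2 1.8
   vertex 1.4 4.2 0.4
  endloop
 endfacet
 facet normal -0.856 -0.487 -0.174
  outer loop
   vertex 1.8 2.0 4.6
   vertex 1.4 4.2 0.4
   vertex 2.8 1.6 0.8
  endloop
 endfacet
 facet normal 0.791 -0.449 -0.415
  outer loop
   vertex 4.4 2.2 3.2
   vertex 2.8 1.6 0.8
   vertex 4.8 4.2 1.8
  endloop
 endfacet
 facet normal 0.389 0.475 0.790
  outer loop
   vertex 4.4 2.2 3.2
   vertex 4.8 4.2 1.8
   vertex 1.8 2.0 4.6
  endloop
 endfacet
 facet normal 0.152 -0.978 0.143
  outer loop
   vertex 4.4 2.2 3.2
   vertex 1.8 2.0 4.6
   vertex 2.8 1.6 0.8
  endloop
 endfacet
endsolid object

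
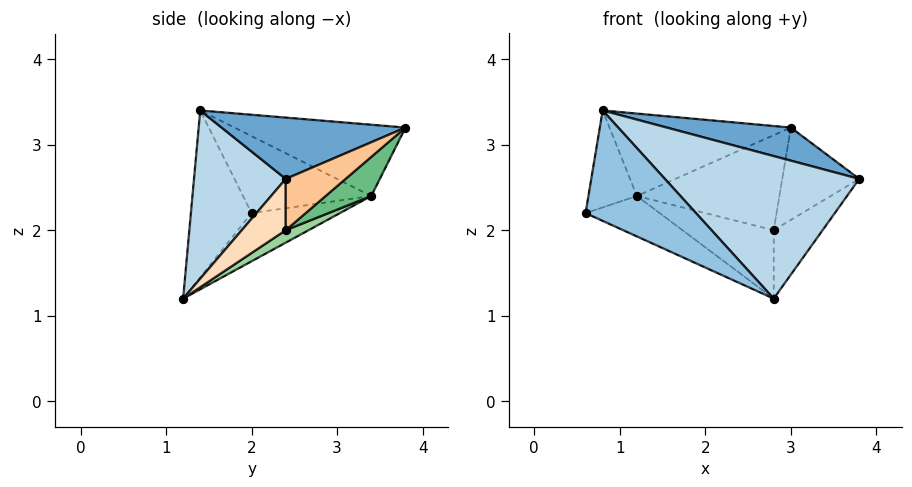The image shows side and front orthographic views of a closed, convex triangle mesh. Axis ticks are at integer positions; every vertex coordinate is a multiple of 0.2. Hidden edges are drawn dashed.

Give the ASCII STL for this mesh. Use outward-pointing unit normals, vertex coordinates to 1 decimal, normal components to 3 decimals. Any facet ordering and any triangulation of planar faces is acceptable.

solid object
 facet normal 0.318 -0.214 0.924
  outer loop
   vertex 0.8 1.4 3.4
   vertex 3.8 2.4 2.6
   vertex 3.0 3.8 3.2
  endloop
 endfacet
 facet normal -0.453 -0.825 -0.337
  outer loop
   vertex 2.8 1.2 1.2
   vertex 0.8 1.4 3.4
   vertex 0.6 2.0 2.2
  endloop
 endfacet
 facet normal 0.386 -0.818 0.426
  outer loop
   vertex 2.8 1.2 1.2
   vertex 3.8 2.4 2.6
   vertex 0.8 1.4 3.4
  endloop
 endfacet
 facet normal -0.317 0.266 -0.910
  outer loop
   vertex 1.2 3.4 2.4
   vertex 2.8 1.2 1.2
   vertex 0.6 2.0 2.2
  endloop
 endfacet
 facet normal -0.888 0.335 0.316
  outer loop
   vertex 1.2 3.4 2.4
   vertex 0.6 2.0 2.2
   vertex 0.8 1.4 3.4
  endloop
 endfacet
 facet normal -0.444 0.470 0.763
  outer loop
   vertex 1.2 3.4 2.4
   vertex 0.8 1.4 3.4
   vertex 3.0 3.8 3.2
  endloop
 endfacet
 facet normal 0.429 0.552 -0.715
  outer loop
   vertex 2.8 2.4 2.0
   vertex 3.0 3.8 3.2
   vertex 3.8 2.4 2.6
  endloop
 endfacet
 facet normal 0.447 0.496 -0.744
  outer loop
   vertex 2.8 2.4 2.0
   vertex 3.8 2.4 2.6
   vertex 2.8 1.2 1.2
  endloop
 endfacet
 facet normal 0.199 0.621 -0.758
  outer loop
   vertex 2.8 2.4 2.0
   vertex 1.2 3.4 2.4
   vertex 3.0 3.8 3.2
  endloop
 endfacet
 facet normal 0.137 0.549 -0.824
  outer loop
   vertex 2.8 2.4 2.0
   vertex 2.8 1.2 1.2
   vertex 1.2 3.4 2.4
  endloop
 endfacet
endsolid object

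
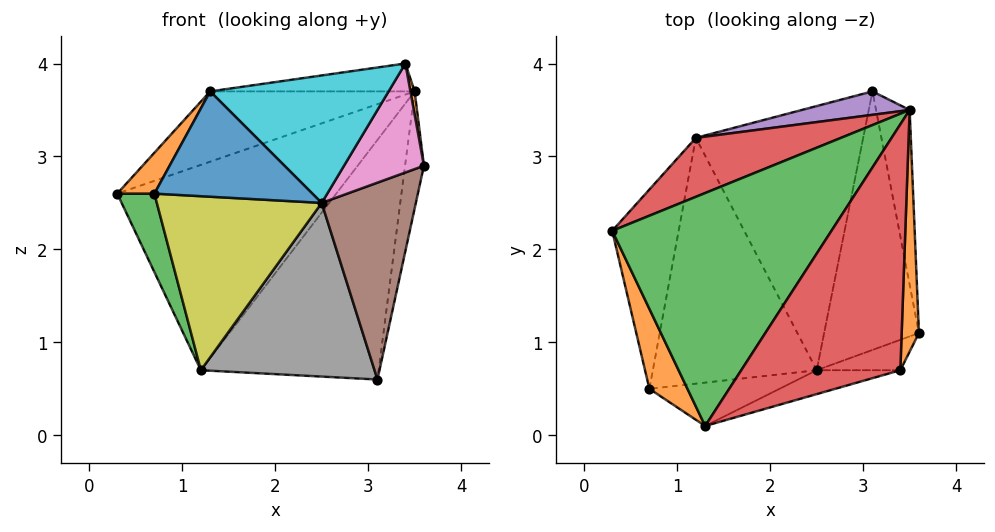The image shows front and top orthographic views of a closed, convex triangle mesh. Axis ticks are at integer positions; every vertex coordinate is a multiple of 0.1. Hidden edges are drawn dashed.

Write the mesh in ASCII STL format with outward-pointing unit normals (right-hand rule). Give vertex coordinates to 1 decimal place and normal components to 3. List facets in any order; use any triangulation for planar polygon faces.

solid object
 facet normal 0.989 0.082 -0.122
  outer loop
   vertex 3.5 3.5 3.7
   vertex 3.6 1.1 2.9
   vertex 3.1 3.7 0.6
  endloop
 endfacet
 facet normal 0.985 -0.017 0.173
  outer loop
   vertex 3.5 3.5 3.7
   vertex 3.4 0.7 4.0
   vertex 3.6 1.1 2.9
  endloop
 endfacet
 facet normal -0.841 -0.198 -0.503
  outer loop
   vertex 1.2 3.2 0.7
   vertex 0.7 0.5 2.6
   vertex 0.3 2.2 2.6
  endloop
 endfacet
 facet normal -0.437 0.865 0.248
  outer loop
   vertex 1.2 3.2 0.7
   vertex 0.3 2.2 2.6
   vertex 3.5 3.5 3.7
  endloop
 endfacet
 facet normal -0.249 0.964 0.094
  outer loop
   vertex 1.2 3.2 0.7
   vertex 3.5 3.5 3.7
   vertex 3.1 3.7 0.6
  endloop
 endfacet
 facet normal 0.454 -0.540 -0.709
  outer loop
   vertex 2.5 0.7 2.5
   vertex 3.1 3.7 0.6
   vertex 3.6 1.1 2.9
  endloop
 endfacet
 facet normal 0.409 -0.879 -0.245
  outer loop
   vertex 2.5 0.7 2.5
   vertex 3.6 1.1 2.9
   vertex 3.4 0.7 4.0
  endloop
 endfacet
 facet normal 0.100 -0.547 -0.831
  outer loop
   vertex 2.5 0.7 2.5
   vertex 1.2 3.2 0.7
   vertex 3.1 3.7 0.6
  endloop
 endfacet
 facet normal 0.019 -0.578 -0.816
  outer loop
   vertex 2.5 0.7 2.5
   vertex 0.7 0.5 2.6
   vertex 1.2 3.2 0.7
  endloop
 endfacet
 facet normal 0.294 -0.940 -0.176
  outer loop
   vertex 1.3 0.1 3.7
   vertex 2.5 0.7 2.5
   vertex 3.4 0.7 4.0
  endloop
 endfacet
 facet normal 0.081 -0.922 -0.379
  outer loop
   vertex 1.3 0.1 3.7
   vertex 0.7 0.5 2.6
   vertex 2.5 0.7 2.5
  endloop
 endfacet
 facet normal -0.888 -0.209 0.409
  outer loop
   vertex 1.3 0.1 3.7
   vertex 0.3 2.2 2.6
   vertex 0.7 0.5 2.6
  endloop
 endfacet
 facet normal -0.408 0.264 0.874
  outer loop
   vertex 1.3 0.1 3.7
   vertex 3.5 3.5 3.7
   vertex 0.3 2.2 2.6
  endloop
 endfacet
 facet normal -0.172 0.111 0.979
  outer loop
   vertex 1.3 0.1 3.7
   vertex 3.4 0.7 4.0
   vertex 3.5 3.5 3.7
  endloop
 endfacet
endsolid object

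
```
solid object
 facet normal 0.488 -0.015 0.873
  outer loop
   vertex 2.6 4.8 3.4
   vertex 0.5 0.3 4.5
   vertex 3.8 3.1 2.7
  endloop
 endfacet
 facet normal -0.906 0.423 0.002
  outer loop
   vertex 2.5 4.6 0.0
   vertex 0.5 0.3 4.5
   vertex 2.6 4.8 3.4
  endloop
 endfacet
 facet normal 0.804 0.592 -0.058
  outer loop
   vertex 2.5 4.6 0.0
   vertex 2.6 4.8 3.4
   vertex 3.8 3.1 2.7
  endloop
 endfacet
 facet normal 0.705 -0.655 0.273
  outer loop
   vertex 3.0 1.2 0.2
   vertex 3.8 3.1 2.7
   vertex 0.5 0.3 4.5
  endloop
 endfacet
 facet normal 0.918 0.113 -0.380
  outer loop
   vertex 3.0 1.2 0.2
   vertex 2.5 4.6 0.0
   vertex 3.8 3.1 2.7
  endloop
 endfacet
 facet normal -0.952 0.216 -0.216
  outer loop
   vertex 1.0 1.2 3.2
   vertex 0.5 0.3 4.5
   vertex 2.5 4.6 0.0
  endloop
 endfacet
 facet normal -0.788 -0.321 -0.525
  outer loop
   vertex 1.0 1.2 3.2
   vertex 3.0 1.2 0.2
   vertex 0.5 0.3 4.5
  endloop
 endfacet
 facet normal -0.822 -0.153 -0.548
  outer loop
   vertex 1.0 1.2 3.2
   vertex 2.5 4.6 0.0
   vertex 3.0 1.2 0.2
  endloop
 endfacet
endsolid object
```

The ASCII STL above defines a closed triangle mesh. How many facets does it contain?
8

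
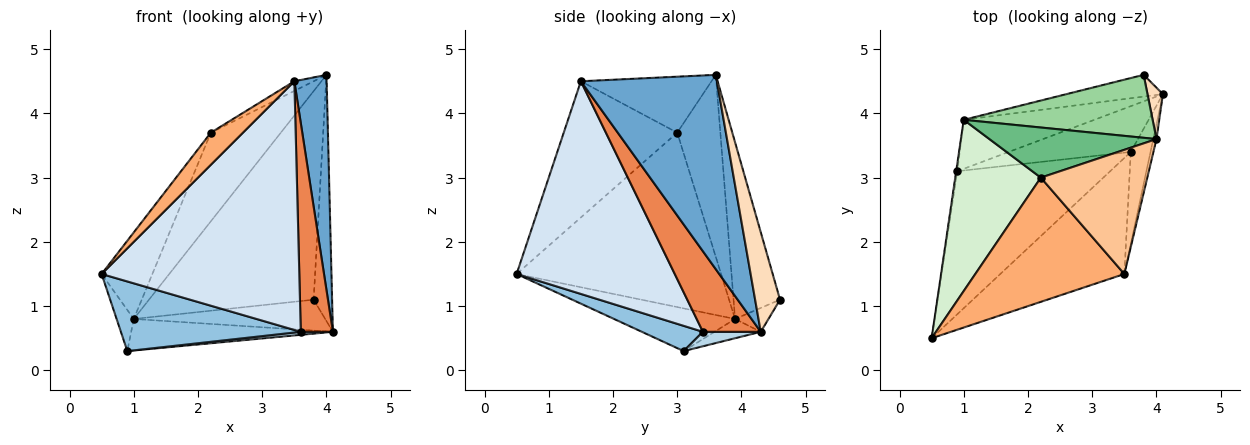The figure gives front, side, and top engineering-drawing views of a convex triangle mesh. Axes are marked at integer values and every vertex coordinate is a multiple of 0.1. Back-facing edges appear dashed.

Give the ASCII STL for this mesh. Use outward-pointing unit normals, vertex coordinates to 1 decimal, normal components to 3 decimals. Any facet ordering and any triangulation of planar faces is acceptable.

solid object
 facet normal 0.973 -0.231 -0.016
  outer loop
   vertex 3.5 1.5 4.5
   vertex 4.1 4.3 0.6
   vertex 4.0 3.6 4.6
  endloop
 endfacet
 facet normal 0.147 -0.433 -0.889
  outer loop
   vertex 3.6 3.4 0.6
   vertex 0.5 0.5 1.5
   vertex 0.9 3.1 0.3
  endloop
 endfacet
 facet normal 0.117 -0.065 -0.991
  outer loop
   vertex 3.6 3.4 0.6
   vertex 0.9 3.1 0.3
   vertex 4.1 4.3 0.6
  endloop
 endfacet
 facet normal 0.587 -0.734 -0.342
  outer loop
   vertex 3.6 3.4 0.6
   vertex 3.5 1.5 4.5
   vertex 0.5 0.5 1.5
  endloop
 endfacet
 facet normal 0.855 -0.475 -0.209
  outer loop
   vertex 3.6 3.4 0.6
   vertex 4.1 4.3 0.6
   vertex 3.5 1.5 4.5
  endloop
 endfacet
 facet normal -0.663 -0.188 0.725
  outer loop
   vertex 2.2 3.0 3.7
   vertex 0.5 0.5 1.5
   vertex 3.5 1.5 4.5
  endloop
 endfacet
 facet normal -0.464 0.069 0.883
  outer loop
   vertex 2.2 3.0 3.7
   vertex 3.5 1.5 4.5
   vertex 4.0 3.6 4.6
  endloop
 endfacet
 facet normal 0.797 0.591 0.123
  outer loop
   vertex 3.8 4.6 1.1
   vertex 4.0 3.6 4.6
   vertex 4.1 4.3 0.6
  endloop
 endfacet
 facet normal -0.473 0.767 0.434
  outer loop
   vertex 1.0 3.9 0.8
   vertex 2.2 3.0 3.7
   vertex 4.0 3.6 4.6
  endloop
 endfacet
 facet normal -0.261 0.924 0.279
  outer loop
   vertex 1.0 3.9 0.8
   vertex 4.0 3.6 4.6
   vertex 3.8 4.6 1.1
  endloop
 endfacet
 facet normal -0.990 0.140 -0.026
  outer loop
   vertex 1.0 3.9 0.8
   vertex 0.9 3.1 0.3
   vertex 0.5 0.5 1.5
  endloop
 endfacet
 facet normal -0.876 0.217 0.430
  outer loop
   vertex 1.0 3.9 0.8
   vertex 0.5 0.5 1.5
   vertex 2.2 3.0 3.7
  endloop
 endfacet
 facet normal -0.123 0.537 -0.835
  outer loop
   vertex 1.0 3.9 0.8
   vertex 4.1 4.3 0.6
   vertex 0.9 3.1 0.3
  endloop
 endfacet
 facet normal -0.141 0.809 -0.570
  outer loop
   vertex 1.0 3.9 0.8
   vertex 3.8 4.6 1.1
   vertex 4.1 4.3 0.6
  endloop
 endfacet
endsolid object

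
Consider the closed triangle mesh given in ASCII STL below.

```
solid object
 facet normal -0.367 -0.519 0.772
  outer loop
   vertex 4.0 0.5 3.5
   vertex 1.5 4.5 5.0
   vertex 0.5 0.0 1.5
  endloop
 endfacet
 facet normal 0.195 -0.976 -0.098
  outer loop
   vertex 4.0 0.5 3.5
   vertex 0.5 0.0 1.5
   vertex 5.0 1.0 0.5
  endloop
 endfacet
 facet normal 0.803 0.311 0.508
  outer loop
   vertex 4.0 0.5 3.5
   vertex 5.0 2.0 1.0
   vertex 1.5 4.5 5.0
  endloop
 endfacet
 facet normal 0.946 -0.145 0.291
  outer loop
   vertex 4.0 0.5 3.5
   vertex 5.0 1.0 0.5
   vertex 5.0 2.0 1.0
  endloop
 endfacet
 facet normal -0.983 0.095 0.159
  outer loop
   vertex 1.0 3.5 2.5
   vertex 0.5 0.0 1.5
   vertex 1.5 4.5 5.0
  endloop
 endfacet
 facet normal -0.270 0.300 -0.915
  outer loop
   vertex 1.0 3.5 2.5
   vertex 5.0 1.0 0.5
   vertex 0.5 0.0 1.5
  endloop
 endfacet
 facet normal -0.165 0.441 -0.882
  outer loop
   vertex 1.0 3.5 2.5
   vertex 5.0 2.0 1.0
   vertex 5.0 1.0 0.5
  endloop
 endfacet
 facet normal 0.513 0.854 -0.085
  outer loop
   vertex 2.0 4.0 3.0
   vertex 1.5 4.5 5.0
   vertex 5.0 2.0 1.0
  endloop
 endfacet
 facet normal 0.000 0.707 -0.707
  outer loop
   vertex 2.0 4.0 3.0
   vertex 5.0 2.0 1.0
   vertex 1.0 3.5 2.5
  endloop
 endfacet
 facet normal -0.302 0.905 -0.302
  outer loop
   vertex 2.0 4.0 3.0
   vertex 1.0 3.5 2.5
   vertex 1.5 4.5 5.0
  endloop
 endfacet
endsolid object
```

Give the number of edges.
15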